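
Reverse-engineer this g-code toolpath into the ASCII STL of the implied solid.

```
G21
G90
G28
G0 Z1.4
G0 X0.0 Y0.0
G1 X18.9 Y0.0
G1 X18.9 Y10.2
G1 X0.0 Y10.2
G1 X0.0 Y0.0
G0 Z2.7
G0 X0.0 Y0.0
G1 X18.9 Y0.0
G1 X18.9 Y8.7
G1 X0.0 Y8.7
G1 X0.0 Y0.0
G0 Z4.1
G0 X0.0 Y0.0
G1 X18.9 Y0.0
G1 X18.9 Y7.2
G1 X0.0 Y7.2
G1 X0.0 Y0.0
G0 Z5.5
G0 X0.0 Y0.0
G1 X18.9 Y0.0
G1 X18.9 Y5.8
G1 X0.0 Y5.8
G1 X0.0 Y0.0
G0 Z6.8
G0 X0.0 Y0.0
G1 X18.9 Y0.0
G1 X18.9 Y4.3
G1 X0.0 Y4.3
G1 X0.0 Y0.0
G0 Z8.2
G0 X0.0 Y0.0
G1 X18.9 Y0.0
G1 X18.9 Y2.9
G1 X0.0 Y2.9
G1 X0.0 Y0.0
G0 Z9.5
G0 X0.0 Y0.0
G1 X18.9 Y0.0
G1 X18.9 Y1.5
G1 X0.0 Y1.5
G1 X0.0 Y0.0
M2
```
solid part
  facet normal 0.0000 0.0000 -1.0000
    outer loop
      vertex 18.9 11.6 0.0
      vertex 18.9 0.0 0.0
      vertex 0.0 0.0 0.0
    endloop
  endfacet
  facet normal 0.0000 0.0000 -1.0000
    outer loop
      vertex 0.0 11.6 0.0
      vertex 18.9 11.6 0.0
      vertex 0.0 0.0 0.0
    endloop
  endfacet
  facet normal 0.0000 -1.0000 0.0000
    outer loop
      vertex 0.0 0.0 0.0
      vertex 18.9 0.0 0.0
      vertex 18.9 0.0 10.9
    endloop
  endfacet
  facet normal 0.0000 -1.0000 0.0000
    outer loop
      vertex 0.0 0.0 0.0
      vertex 18.9 0.0 10.9
      vertex 0.0 0.0 10.9
    endloop
  endfacet
  facet normal 0.0000 0.6848 0.7288
    outer loop
      vertex 0.0 0.0 10.9
      vertex 18.9 0.0 10.9
      vertex 18.9 11.6 0.0
    endloop
  endfacet
  facet normal 0.0000 0.6848 0.7288
    outer loop
      vertex 0.0 0.0 10.9
      vertex 18.9 11.6 0.0
      vertex 0.0 11.6 0.0
    endloop
  endfacet
  facet normal -1.0000 0.0000 0.0000
    outer loop
      vertex 0.0 0.0 10.9
      vertex 0.0 11.6 0.0
      vertex 0.0 0.0 0.0
    endloop
  endfacet
  facet normal 1.0000 0.0000 0.0000
    outer loop
      vertex 18.9 0.0 0.0
      vertex 18.9 11.6 0.0
      vertex 18.9 0.0 10.9
    endloop
  endfacet
endsolid part

The G0 Z moves step by Δz≈1.4 mm. The G1 loops shrink linearly with z, so the solid tapers from its base footprint up to z≈10.9. Closing with a flat bottom cap and the tapered top and triangulating gives 8 facets — a wedge (ramp): 18.9 × 11.6 mm base, rising to 10.9 mm along the y=0 edge and sloping linearly to z=0 at y=11.6.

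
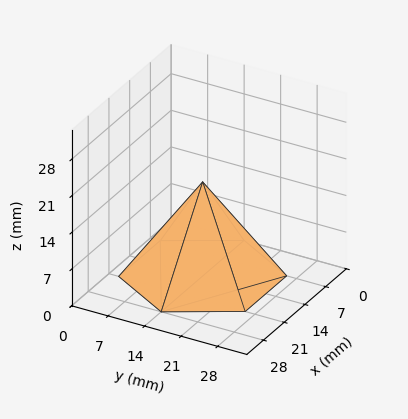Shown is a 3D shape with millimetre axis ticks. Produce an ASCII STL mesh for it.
Reading the render: the shape is a regular 6-sided pyramid, base circumscribed radius ≈ 14 mm, apex at z ≈ 18 mm (dimensions read to the nearest mm from the axis ticks). For the STL, each face is triangulated and given an outward normal.

solid part
  facet normal 0.0000 0.0000 -1.0000
    outer loop
      vertex 7.000 26.124 0.000
      vertex 21.000 26.124 0.000
      vertex 28.000 14.000 0.000
    endloop
  endfacet
  facet normal 0.0000 0.0000 -1.0000
    outer loop
      vertex 0.000 14.000 0.000
      vertex 7.000 26.124 0.000
      vertex 28.000 14.000 0.000
    endloop
  endfacet
  facet normal 0.0000 0.0000 -1.0000
    outer loop
      vertex 7.000 1.876 0.000
      vertex 0.000 14.000 0.000
      vertex 28.000 14.000 0.000
    endloop
  endfacet
  facet normal 0.0000 0.0000 -1.0000
    outer loop
      vertex 21.000 1.876 0.000
      vertex 7.000 1.876 0.000
      vertex 28.000 14.000 0.000
    endloop
  endfacet
  facet normal 0.7183 0.4147 0.5587
    outer loop
      vertex 28.000 14.000 0.000
      vertex 21.000 26.124 0.000
      vertex 14.000 14.000 18.000
    endloop
  endfacet
  facet normal 0.0000 0.8294 0.5586
    outer loop
      vertex 21.000 26.124 0.000
      vertex 7.000 26.124 0.000
      vertex 14.000 14.000 18.000
    endloop
  endfacet
  facet normal -0.7183 0.4147 0.5587
    outer loop
      vertex 7.000 26.124 0.000
      vertex 0.000 14.000 0.000
      vertex 14.000 14.000 18.000
    endloop
  endfacet
  facet normal -0.7183 -0.4147 0.5587
    outer loop
      vertex 0.000 14.000 0.000
      vertex 7.000 1.876 0.000
      vertex 14.000 14.000 18.000
    endloop
  endfacet
  facet normal 0.0000 -0.8294 0.5586
    outer loop
      vertex 7.000 1.876 0.000
      vertex 21.000 1.876 0.000
      vertex 14.000 14.000 18.000
    endloop
  endfacet
  facet normal 0.7183 -0.4147 0.5587
    outer loop
      vertex 21.000 1.876 0.000
      vertex 28.000 14.000 0.000
      vertex 14.000 14.000 18.000
    endloop
  endfacet
endsolid part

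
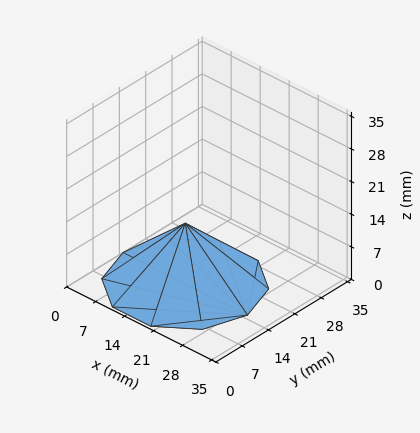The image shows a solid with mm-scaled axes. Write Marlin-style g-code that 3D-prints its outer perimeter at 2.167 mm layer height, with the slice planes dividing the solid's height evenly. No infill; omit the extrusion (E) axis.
Reading the render: the shape is a regular 10-sided pyramid, base circumscribed radius ≈ 15 mm, apex at z ≈ 13 mm (dimensions read to the nearest mm from the axis ticks). For the g-code, the solid's height is divided into equal slices at the stated Δz and each level perimeter traced with G1 moves after a G0 lift.

; perimeter-only toolpath
G21 ; units = mm
G90 ; absolute positioning
G28 ; home
; layer 1
G0 Z2.167
G0 X27.500 Y15.000
G1 X25.113 Y22.348
G1 X18.863 Y26.888
G1 X11.138 Y26.888
G1 X4.887 Y22.348
G1 X2.500 Y15.000
G1 X4.887 Y7.652
G1 X11.138 Y3.112
G1 X18.863 Y3.112
G1 X25.113 Y7.652
G1 X27.500 Y15.000
; layer 2
G0 Z4.333
G0 X25.000 Y15.000
G1 X23.090 Y20.878
G1 X18.090 Y24.511
G1 X11.910 Y24.511
G1 X6.910 Y20.878
G1 X5.000 Y15.000
G1 X6.910 Y9.122
G1 X11.910 Y5.489
G1 X18.090 Y5.489
G1 X23.090 Y9.122
G1 X25.000 Y15.000
; layer 3
G0 Z6.500
G0 X22.500 Y15.000
G1 X21.068 Y19.409
G1 X17.318 Y22.133
G1 X12.683 Y22.133
G1 X8.933 Y19.409
G1 X7.500 Y15.000
G1 X8.933 Y10.591
G1 X12.683 Y7.867
G1 X17.318 Y7.867
G1 X21.068 Y10.591
G1 X22.500 Y15.000
; layer 4
G0 Z8.667
G0 X20.000 Y15.000
G1 X19.045 Y17.939
G1 X16.545 Y19.755
G1 X13.455 Y19.755
G1 X10.955 Y17.939
G1 X10.000 Y15.000
G1 X10.955 Y12.061
G1 X13.455 Y10.245
G1 X16.545 Y10.245
G1 X19.045 Y12.061
G1 X20.000 Y15.000
; layer 5
G0 Z10.833
G0 X17.500 Y15.000
G1 X17.023 Y16.470
G1 X15.773 Y17.378
G1 X14.227 Y17.378
G1 X12.977 Y16.470
G1 X12.500 Y15.000
G1 X12.977 Y13.530
G1 X14.227 Y12.622
G1 X15.773 Y12.622
G1 X17.023 Y13.530
G1 X17.500 Y15.000
M2 ; end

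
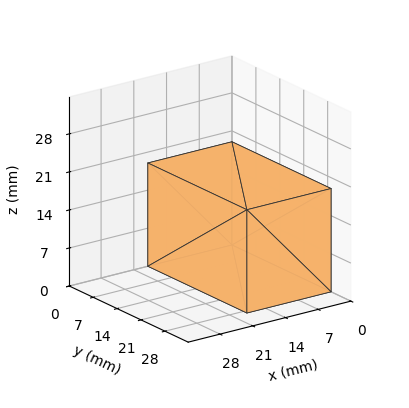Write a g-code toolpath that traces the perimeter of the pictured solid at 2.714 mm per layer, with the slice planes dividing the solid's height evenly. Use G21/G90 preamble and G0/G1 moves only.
Reading the render: the shape is a rectangular box, roughly 18 × 29 mm footprint and 19 mm tall (dimensions read to the nearest mm from the axis ticks). For the g-code, the solid's height is divided into equal slices at the stated Δz and each level perimeter traced with G1 moves after a G0 lift.

; perimeter-only toolpath
G21 ; units = mm
G90 ; absolute positioning
G28 ; home
; layer 1
G0 Z2.714
G0 X0.000 Y0.000
G1 X18.000 Y0.000
G1 X18.000 Y29.000
G1 X0.000 Y29.000
G1 X0.000 Y0.000
; layer 2
G0 Z5.429
G0 X0.000 Y0.000
G1 X18.000 Y0.000
G1 X18.000 Y29.000
G1 X0.000 Y29.000
G1 X0.000 Y0.000
; layer 3
G0 Z8.143
G0 X0.000 Y0.000
G1 X18.000 Y0.000
G1 X18.000 Y29.000
G1 X0.000 Y29.000
G1 X0.000 Y0.000
; layer 4
G0 Z10.857
G0 X0.000 Y0.000
G1 X18.000 Y0.000
G1 X18.000 Y29.000
G1 X0.000 Y29.000
G1 X0.000 Y0.000
; layer 5
G0 Z13.571
G0 X0.000 Y0.000
G1 X18.000 Y0.000
G1 X18.000 Y29.000
G1 X0.000 Y29.000
G1 X0.000 Y0.000
; layer 6
G0 Z16.286
G0 X0.000 Y0.000
G1 X18.000 Y0.000
G1 X18.000 Y29.000
G1 X0.000 Y29.000
G1 X0.000 Y0.000
; layer 7
G0 Z19.000
G0 X0.000 Y0.000
G1 X18.000 Y0.000
G1 X18.000 Y29.000
G1 X0.000 Y29.000
G1 X0.000 Y0.000
M2 ; end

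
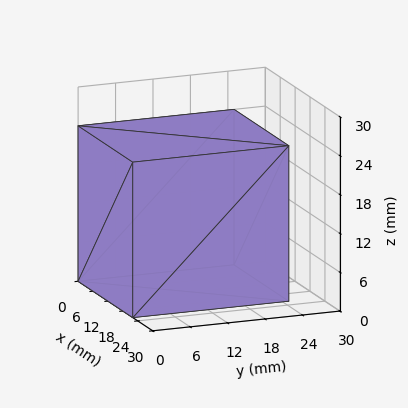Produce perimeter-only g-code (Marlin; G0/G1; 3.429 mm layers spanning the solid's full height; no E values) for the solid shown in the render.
Reading the render: the shape is a rectangular box, roughly 22 × 25 mm footprint and 24 mm tall (dimensions read to the nearest mm from the axis ticks). For the g-code, the solid's height is divided into equal slices at the stated Δz and each level perimeter traced with G1 moves after a G0 lift.

; perimeter-only toolpath
G21 ; units = mm
G90 ; absolute positioning
G28 ; home
; layer 1
G0 Z3.429
G0 X0.000 Y0.000
G1 X22.000 Y0.000
G1 X22.000 Y25.000
G1 X0.000 Y25.000
G1 X0.000 Y0.000
; layer 2
G0 Z6.857
G0 X0.000 Y0.000
G1 X22.000 Y0.000
G1 X22.000 Y25.000
G1 X0.000 Y25.000
G1 X0.000 Y0.000
; layer 3
G0 Z10.286
G0 X0.000 Y0.000
G1 X22.000 Y0.000
G1 X22.000 Y25.000
G1 X0.000 Y25.000
G1 X0.000 Y0.000
; layer 4
G0 Z13.714
G0 X0.000 Y0.000
G1 X22.000 Y0.000
G1 X22.000 Y25.000
G1 X0.000 Y25.000
G1 X0.000 Y0.000
; layer 5
G0 Z17.143
G0 X0.000 Y0.000
G1 X22.000 Y0.000
G1 X22.000 Y25.000
G1 X0.000 Y25.000
G1 X0.000 Y0.000
; layer 6
G0 Z20.571
G0 X0.000 Y0.000
G1 X22.000 Y0.000
G1 X22.000 Y25.000
G1 X0.000 Y25.000
G1 X0.000 Y0.000
; layer 7
G0 Z24.000
G0 X0.000 Y0.000
G1 X22.000 Y0.000
G1 X22.000 Y25.000
G1 X0.000 Y25.000
G1 X0.000 Y0.000
M2 ; end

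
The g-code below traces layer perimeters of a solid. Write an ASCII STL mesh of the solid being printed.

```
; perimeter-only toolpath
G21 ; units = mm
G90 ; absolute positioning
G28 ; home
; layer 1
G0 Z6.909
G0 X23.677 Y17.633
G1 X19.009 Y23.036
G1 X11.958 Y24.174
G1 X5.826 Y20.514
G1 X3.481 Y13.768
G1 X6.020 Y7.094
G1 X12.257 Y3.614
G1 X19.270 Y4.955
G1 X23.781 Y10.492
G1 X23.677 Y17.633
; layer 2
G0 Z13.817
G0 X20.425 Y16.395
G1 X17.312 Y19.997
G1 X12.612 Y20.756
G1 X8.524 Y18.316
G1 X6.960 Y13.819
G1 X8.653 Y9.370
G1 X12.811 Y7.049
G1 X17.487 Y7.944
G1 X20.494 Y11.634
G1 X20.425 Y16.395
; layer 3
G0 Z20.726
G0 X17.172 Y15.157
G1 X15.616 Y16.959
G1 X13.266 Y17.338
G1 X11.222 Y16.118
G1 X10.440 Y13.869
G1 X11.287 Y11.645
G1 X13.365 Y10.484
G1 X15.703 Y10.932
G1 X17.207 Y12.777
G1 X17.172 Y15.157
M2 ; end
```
solid part
  facet normal 0.0000 0.0000 -1.0000
    outer loop
      vertex 11.304 27.592 0.000
      vertex 20.705 26.075 0.000
      vertex 26.930 18.870 0.000
    endloop
  endfacet
  facet normal 0.0000 0.0000 -1.0000
    outer loop
      vertex 3.128 22.712 0.000
      vertex 11.304 27.592 0.000
      vertex 26.930 18.870 0.000
    endloop
  endfacet
  facet normal 0.0000 0.0000 -1.0000
    outer loop
      vertex 0.001 13.718 0.000
      vertex 3.128 22.712 0.000
      vertex 26.930 18.870 0.000
    endloop
  endfacet
  facet normal 0.0000 0.0000 -1.0000
    outer loop
      vertex 3.387 4.819 0.000
      vertex 0.001 13.718 0.000
      vertex 26.930 18.870 0.000
    endloop
  endfacet
  facet normal 0.0000 0.0000 -1.0000
    outer loop
      vertex 11.702 0.178 0.000
      vertex 3.387 4.819 0.000
      vertex 26.930 18.870 0.000
    endloop
  endfacet
  facet normal 0.0000 0.0000 -1.0000
    outer loop
      vertex 21.054 1.967 0.000
      vertex 11.702 0.178 0.000
      vertex 26.930 18.870 0.000
    endloop
  endfacet
  facet normal 0.0000 0.0000 -1.0000
    outer loop
      vertex 27.068 9.349 0.000
      vertex 21.054 1.967 0.000
      vertex 26.930 18.870 0.000
    endloop
  endfacet
  facet normal 0.6839 0.5909 0.4278
    outer loop
      vertex 26.930 18.870 0.000
      vertex 20.705 26.075 0.000
      vertex 13.920 13.920 27.634
    endloop
  endfacet
  facet normal 0.1440 0.8923 0.4278
    outer loop
      vertex 20.705 26.075 0.000
      vertex 11.304 27.592 0.000
      vertex 13.920 13.920 27.634
    endloop
  endfacet
  facet normal -0.4632 0.7761 0.4278
    outer loop
      vertex 11.304 27.592 0.000
      vertex 3.128 22.712 0.000
      vertex 13.920 13.920 27.634
    endloop
  endfacet
  facet normal -0.8537 0.2968 0.4278
    outer loop
      vertex 3.128 22.712 0.000
      vertex 0.001 13.718 0.000
      vertex 13.920 13.920 27.634
    endloop
  endfacet
  facet normal -0.8448 -0.3214 0.4279
    outer loop
      vertex 0.001 13.718 0.000
      vertex 3.387 4.819 0.000
      vertex 13.920 13.920 27.634
    endloop
  endfacet
  facet normal -0.4405 -0.7892 0.4278
    outer loop
      vertex 3.387 4.819 0.000
      vertex 11.702 0.178 0.000
      vertex 13.920 13.920 27.634
    endloop
  endfacet
  facet normal 0.1698 -0.8878 0.4278
    outer loop
      vertex 11.702 0.178 0.000
      vertex 21.054 1.967 0.000
      vertex 13.920 13.920 27.634
    endloop
  endfacet
  facet normal 0.7007 -0.5709 0.4278
    outer loop
      vertex 21.054 1.967 0.000
      vertex 27.068 9.349 0.000
      vertex 13.920 13.920 27.634
    endloop
  endfacet
  facet normal 0.9038 0.0131 0.4278
    outer loop
      vertex 27.068 9.349 0.000
      vertex 26.930 18.870 0.000
      vertex 13.920 13.920 27.634
    endloop
  endfacet
endsolid part

The G0 Z moves step by Δz≈6.909 mm. The G1 loops shrink linearly with z, so the solid tapers from its base footprint up to z≈27.6. Closing with a flat bottom cap and the tapered top and triangulating gives 16 facets — a regular 9-sided pyramid, base circumscribed radius ≈ 13.9 mm, apex at z ≈ 27.6 mm.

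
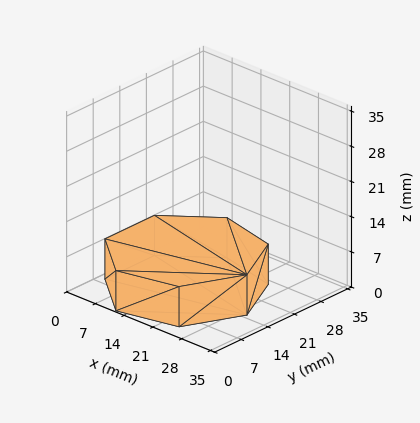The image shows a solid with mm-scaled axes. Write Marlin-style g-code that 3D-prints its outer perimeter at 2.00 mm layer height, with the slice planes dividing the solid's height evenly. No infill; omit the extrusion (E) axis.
Reading the render: the shape is a regular 7-sided prism (a cylinder approximated with 7 flat sides), circumscribed radius ≈ 15 mm, height ≈ 8 mm (dimensions read to the nearest mm from the axis ticks). For the g-code, the solid's height is divided into equal slices at the stated Δz and each level perimeter traced with G1 moves after a G0 lift.

; perimeter-only toolpath
G21 ; units = mm
G90 ; absolute positioning
G28 ; home
; layer 1
G0 Z2.00
G0 X30.00 Y15.00
G1 X24.35 Y26.73
G1 X11.66 Y29.62
G1 X1.49 Y21.51
G1 X1.49 Y8.49
G1 X11.66 Y0.38
G1 X24.35 Y3.27
G1 X30.00 Y15.00
; layer 2
G0 Z4.00
G0 X30.00 Y15.00
G1 X24.35 Y26.73
G1 X11.66 Y29.62
G1 X1.49 Y21.51
G1 X1.49 Y8.49
G1 X11.66 Y0.38
G1 X24.35 Y3.27
G1 X30.00 Y15.00
; layer 3
G0 Z6.00
G0 X30.00 Y15.00
G1 X24.35 Y26.73
G1 X11.66 Y29.62
G1 X1.49 Y21.51
G1 X1.49 Y8.49
G1 X11.66 Y0.38
G1 X24.35 Y3.27
G1 X30.00 Y15.00
; layer 4
G0 Z8.00
G0 X30.00 Y15.00
G1 X24.35 Y26.73
G1 X11.66 Y29.62
G1 X1.49 Y21.51
G1 X1.49 Y8.49
G1 X11.66 Y0.38
G1 X24.35 Y3.27
G1 X30.00 Y15.00
M2 ; end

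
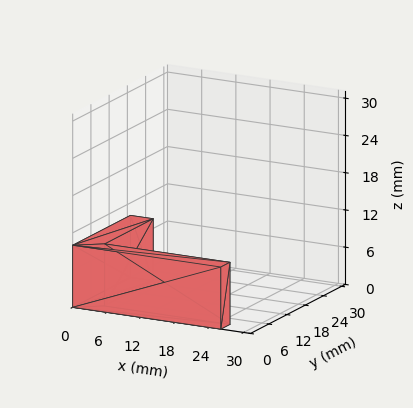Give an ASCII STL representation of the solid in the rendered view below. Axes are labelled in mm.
Reading the render: the shape is an L-shaped prism: outer 26 × 19 mm, arm thicknesses ≈ 3 mm (horizontal) and 4 mm (vertical), extruded 10 mm in z (dimensions read to the nearest mm from the axis ticks). For the STL, each face is triangulated and given an outward normal.

solid part
  facet normal 0.0000 0.0000 -1.0000
    outer loop
      vertex 26.000 3.000 0.000
      vertex 26.000 0.000 0.000
      vertex 0.000 0.000 0.000
    endloop
  endfacet
  facet normal 0.0000 0.0000 -1.0000
    outer loop
      vertex 4.000 3.000 0.000
      vertex 26.000 3.000 0.000
      vertex 0.000 0.000 0.000
    endloop
  endfacet
  facet normal 0.0000 0.0000 -1.0000
    outer loop
      vertex 4.000 19.000 0.000
      vertex 4.000 3.000 0.000
      vertex 0.000 0.000 0.000
    endloop
  endfacet
  facet normal 0.0000 0.0000 -1.0000
    outer loop
      vertex 0.000 19.000 0.000
      vertex 4.000 19.000 0.000
      vertex 0.000 0.000 0.000
    endloop
  endfacet
  facet normal 0.0000 0.0000 1.0000
    outer loop
      vertex 0.000 0.000 10.000
      vertex 26.000 0.000 10.000
      vertex 26.000 3.000 10.000
    endloop
  endfacet
  facet normal 0.0000 0.0000 1.0000
    outer loop
      vertex 0.000 0.000 10.000
      vertex 26.000 3.000 10.000
      vertex 4.000 3.000 10.000
    endloop
  endfacet
  facet normal 0.0000 0.0000 1.0000
    outer loop
      vertex 0.000 0.000 10.000
      vertex 4.000 3.000 10.000
      vertex 4.000 19.000 10.000
    endloop
  endfacet
  facet normal 0.0000 0.0000 1.0000
    outer loop
      vertex 0.000 0.000 10.000
      vertex 4.000 19.000 10.000
      vertex 0.000 19.000 10.000
    endloop
  endfacet
  facet normal 0.0000 -1.0000 0.0000
    outer loop
      vertex 0.000 0.000 0.000
      vertex 26.000 0.000 0.000
      vertex 26.000 0.000 10.000
    endloop
  endfacet
  facet normal 0.0000 -1.0000 0.0000
    outer loop
      vertex 0.000 0.000 0.000
      vertex 26.000 0.000 10.000
      vertex 0.000 0.000 10.000
    endloop
  endfacet
  facet normal 1.0000 0.0000 0.0000
    outer loop
      vertex 26.000 0.000 0.000
      vertex 26.000 3.000 0.000
      vertex 26.000 3.000 10.000
    endloop
  endfacet
  facet normal 1.0000 0.0000 0.0000
    outer loop
      vertex 26.000 0.000 0.000
      vertex 26.000 3.000 10.000
      vertex 26.000 0.000 10.000
    endloop
  endfacet
  facet normal 0.0000 1.0000 0.0000
    outer loop
      vertex 26.000 3.000 0.000
      vertex 4.000 3.000 0.000
      vertex 4.000 3.000 10.000
    endloop
  endfacet
  facet normal 0.0000 1.0000 0.0000
    outer loop
      vertex 26.000 3.000 0.000
      vertex 4.000 3.000 10.000
      vertex 26.000 3.000 10.000
    endloop
  endfacet
  facet normal 1.0000 0.0000 0.0000
    outer loop
      vertex 4.000 3.000 0.000
      vertex 4.000 19.000 0.000
      vertex 4.000 19.000 10.000
    endloop
  endfacet
  facet normal 1.0000 0.0000 0.0000
    outer loop
      vertex 4.000 3.000 0.000
      vertex 4.000 19.000 10.000
      vertex 4.000 3.000 10.000
    endloop
  endfacet
  facet normal 0.0000 1.0000 0.0000
    outer loop
      vertex 4.000 19.000 0.000
      vertex 0.000 19.000 0.000
      vertex 0.000 19.000 10.000
    endloop
  endfacet
  facet normal 0.0000 1.0000 0.0000
    outer loop
      vertex 4.000 19.000 0.000
      vertex 0.000 19.000 10.000
      vertex 4.000 19.000 10.000
    endloop
  endfacet
  facet normal -1.0000 0.0000 0.0000
    outer loop
      vertex 0.000 19.000 0.000
      vertex 0.000 0.000 0.000
      vertex 0.000 0.000 10.000
    endloop
  endfacet
  facet normal -1.0000 0.0000 0.0000
    outer loop
      vertex 0.000 19.000 0.000
      vertex 0.000 0.000 10.000
      vertex 0.000 19.000 10.000
    endloop
  endfacet
endsolid part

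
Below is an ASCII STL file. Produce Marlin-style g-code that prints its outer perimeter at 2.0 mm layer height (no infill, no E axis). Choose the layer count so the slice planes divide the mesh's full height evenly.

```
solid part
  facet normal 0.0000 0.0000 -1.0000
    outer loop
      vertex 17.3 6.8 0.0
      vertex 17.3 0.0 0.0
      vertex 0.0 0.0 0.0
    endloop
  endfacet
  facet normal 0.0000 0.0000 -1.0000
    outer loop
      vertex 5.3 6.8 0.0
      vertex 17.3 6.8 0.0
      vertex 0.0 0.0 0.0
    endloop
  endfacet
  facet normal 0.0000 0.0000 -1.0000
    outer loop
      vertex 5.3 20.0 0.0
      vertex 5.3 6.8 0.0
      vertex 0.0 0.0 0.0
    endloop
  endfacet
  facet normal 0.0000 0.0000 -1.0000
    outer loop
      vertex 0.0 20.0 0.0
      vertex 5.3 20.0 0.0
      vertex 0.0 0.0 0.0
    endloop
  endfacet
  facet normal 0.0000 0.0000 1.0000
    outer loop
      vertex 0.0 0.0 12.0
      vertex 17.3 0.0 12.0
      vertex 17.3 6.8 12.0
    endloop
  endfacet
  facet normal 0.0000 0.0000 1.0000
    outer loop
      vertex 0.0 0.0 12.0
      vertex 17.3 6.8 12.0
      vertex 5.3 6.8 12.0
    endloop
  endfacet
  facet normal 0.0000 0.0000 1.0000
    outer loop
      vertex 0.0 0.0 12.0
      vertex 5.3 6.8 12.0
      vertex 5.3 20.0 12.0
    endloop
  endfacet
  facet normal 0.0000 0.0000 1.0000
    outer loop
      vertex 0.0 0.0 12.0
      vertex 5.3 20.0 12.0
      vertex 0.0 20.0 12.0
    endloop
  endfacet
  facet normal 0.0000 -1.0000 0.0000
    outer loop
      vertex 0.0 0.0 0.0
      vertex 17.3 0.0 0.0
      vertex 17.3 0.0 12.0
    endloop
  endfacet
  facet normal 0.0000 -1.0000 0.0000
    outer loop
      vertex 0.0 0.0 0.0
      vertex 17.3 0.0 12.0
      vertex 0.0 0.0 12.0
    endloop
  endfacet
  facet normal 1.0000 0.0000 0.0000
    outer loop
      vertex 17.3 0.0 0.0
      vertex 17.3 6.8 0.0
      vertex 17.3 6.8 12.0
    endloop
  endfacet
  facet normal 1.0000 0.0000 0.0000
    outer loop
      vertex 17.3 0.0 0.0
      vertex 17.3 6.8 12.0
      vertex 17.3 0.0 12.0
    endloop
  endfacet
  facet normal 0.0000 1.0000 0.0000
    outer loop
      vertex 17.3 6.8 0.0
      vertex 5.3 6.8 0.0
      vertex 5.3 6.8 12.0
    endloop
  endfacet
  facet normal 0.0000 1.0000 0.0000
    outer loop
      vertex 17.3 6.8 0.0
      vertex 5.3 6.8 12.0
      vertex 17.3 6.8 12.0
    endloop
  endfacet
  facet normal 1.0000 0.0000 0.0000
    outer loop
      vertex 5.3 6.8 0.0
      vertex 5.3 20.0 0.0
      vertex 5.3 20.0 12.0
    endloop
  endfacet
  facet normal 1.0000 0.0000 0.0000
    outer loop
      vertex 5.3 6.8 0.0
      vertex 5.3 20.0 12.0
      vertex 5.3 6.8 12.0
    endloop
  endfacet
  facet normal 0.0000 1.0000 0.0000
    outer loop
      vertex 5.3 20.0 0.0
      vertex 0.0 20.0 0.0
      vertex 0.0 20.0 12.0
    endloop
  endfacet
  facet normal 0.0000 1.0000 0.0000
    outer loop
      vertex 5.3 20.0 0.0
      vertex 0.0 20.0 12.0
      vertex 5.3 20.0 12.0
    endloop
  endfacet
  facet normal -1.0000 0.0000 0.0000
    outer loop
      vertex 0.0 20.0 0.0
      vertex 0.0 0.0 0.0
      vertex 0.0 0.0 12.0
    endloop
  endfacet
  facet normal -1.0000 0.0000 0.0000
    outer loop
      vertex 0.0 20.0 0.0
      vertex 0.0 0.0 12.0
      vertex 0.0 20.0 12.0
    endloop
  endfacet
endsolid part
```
; perimeter-only toolpath
G21 ; units = mm
G90 ; absolute positioning
G28 ; home
; layer 1
G0 Z2.0
G0 X0.0 Y0.0
G1 X17.3 Y0.0
G1 X17.3 Y6.8
G1 X5.3 Y6.8
G1 X5.3 Y20.0
G1 X0.0 Y20.0
G1 X0.0 Y0.0
; layer 2
G0 Z4.0
G0 X0.0 Y0.0
G1 X17.3 Y0.0
G1 X17.3 Y6.8
G1 X5.3 Y6.8
G1 X5.3 Y20.0
G1 X0.0 Y20.0
G1 X0.0 Y0.0
; layer 3
G0 Z6.0
G0 X0.0 Y0.0
G1 X17.3 Y0.0
G1 X17.3 Y6.8
G1 X5.3 Y6.8
G1 X5.3 Y20.0
G1 X0.0 Y20.0
G1 X0.0 Y0.0
; layer 4
G0 Z8.0
G0 X0.0 Y0.0
G1 X17.3 Y0.0
G1 X17.3 Y6.8
G1 X5.3 Y6.8
G1 X5.3 Y20.0
G1 X0.0 Y20.0
G1 X0.0 Y0.0
; layer 5
G0 Z10.0
G0 X0.0 Y0.0
G1 X17.3 Y0.0
G1 X17.3 Y6.8
G1 X5.3 Y6.8
G1 X5.3 Y20.0
G1 X0.0 Y20.0
G1 X0.0 Y0.0
; layer 6
G0 Z12.0
G0 X0.0 Y0.0
G1 X17.3 Y0.0
G1 X17.3 Y6.8
G1 X5.3 Y6.8
G1 X5.3 Y20.0
G1 X0.0 Y20.0
G1 X0.0 Y0.0
M2 ; end

The solid is an L-shaped prism: outer 17.3 × 20 mm, arm thicknesses ≈ 6.8 mm (horizontal) and 5.3 mm (vertical), extruded 12 mm in z. Slicing at Δz = 2.0 mm — 6 equal slices spanning the solid's height, so layer i sits at z = i·h/6 — gives 6 non-empty perimeters. Each is a 6-segment closed polygon; G0 lifts to the layer z and rapids to the start vertex, then G1 traces the edges.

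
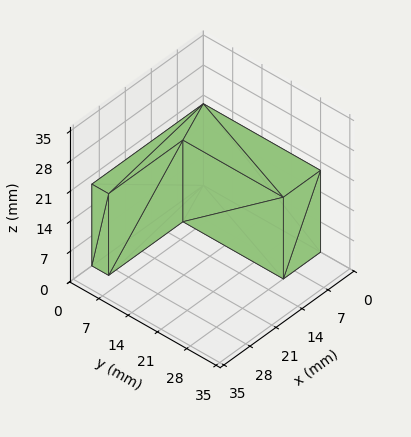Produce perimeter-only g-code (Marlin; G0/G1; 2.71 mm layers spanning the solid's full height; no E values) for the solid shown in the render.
Reading the render: the shape is an L-shaped prism: outer 30 × 28 mm, arm thicknesses ≈ 4 mm (horizontal) and 10 mm (vertical), extruded 19 mm in z (dimensions read to the nearest mm from the axis ticks). For the g-code, the solid's height is divided into equal slices at the stated Δz and each level perimeter traced with G1 moves after a G0 lift.

; perimeter-only toolpath
G21 ; units = mm
G90 ; absolute positioning
G28 ; home
; layer 1
G0 Z2.71
G0 X0.00 Y0.00
G1 X30.00 Y0.00
G1 X30.00 Y4.00
G1 X10.00 Y4.00
G1 X10.00 Y28.00
G1 X0.00 Y28.00
G1 X0.00 Y0.00
; layer 2
G0 Z5.43
G0 X0.00 Y0.00
G1 X30.00 Y0.00
G1 X30.00 Y4.00
G1 X10.00 Y4.00
G1 X10.00 Y28.00
G1 X0.00 Y28.00
G1 X0.00 Y0.00
; layer 3
G0 Z8.14
G0 X0.00 Y0.00
G1 X30.00 Y0.00
G1 X30.00 Y4.00
G1 X10.00 Y4.00
G1 X10.00 Y28.00
G1 X0.00 Y28.00
G1 X0.00 Y0.00
; layer 4
G0 Z10.86
G0 X0.00 Y0.00
G1 X30.00 Y0.00
G1 X30.00 Y4.00
G1 X10.00 Y4.00
G1 X10.00 Y28.00
G1 X0.00 Y28.00
G1 X0.00 Y0.00
; layer 5
G0 Z13.57
G0 X0.00 Y0.00
G1 X30.00 Y0.00
G1 X30.00 Y4.00
G1 X10.00 Y4.00
G1 X10.00 Y28.00
G1 X0.00 Y28.00
G1 X0.00 Y0.00
; layer 6
G0 Z16.29
G0 X0.00 Y0.00
G1 X30.00 Y0.00
G1 X30.00 Y4.00
G1 X10.00 Y4.00
G1 X10.00 Y28.00
G1 X0.00 Y28.00
G1 X0.00 Y0.00
; layer 7
G0 Z19.00
G0 X0.00 Y0.00
G1 X30.00 Y0.00
G1 X30.00 Y4.00
G1 X10.00 Y4.00
G1 X10.00 Y28.00
G1 X0.00 Y28.00
G1 X0.00 Y0.00
M2 ; end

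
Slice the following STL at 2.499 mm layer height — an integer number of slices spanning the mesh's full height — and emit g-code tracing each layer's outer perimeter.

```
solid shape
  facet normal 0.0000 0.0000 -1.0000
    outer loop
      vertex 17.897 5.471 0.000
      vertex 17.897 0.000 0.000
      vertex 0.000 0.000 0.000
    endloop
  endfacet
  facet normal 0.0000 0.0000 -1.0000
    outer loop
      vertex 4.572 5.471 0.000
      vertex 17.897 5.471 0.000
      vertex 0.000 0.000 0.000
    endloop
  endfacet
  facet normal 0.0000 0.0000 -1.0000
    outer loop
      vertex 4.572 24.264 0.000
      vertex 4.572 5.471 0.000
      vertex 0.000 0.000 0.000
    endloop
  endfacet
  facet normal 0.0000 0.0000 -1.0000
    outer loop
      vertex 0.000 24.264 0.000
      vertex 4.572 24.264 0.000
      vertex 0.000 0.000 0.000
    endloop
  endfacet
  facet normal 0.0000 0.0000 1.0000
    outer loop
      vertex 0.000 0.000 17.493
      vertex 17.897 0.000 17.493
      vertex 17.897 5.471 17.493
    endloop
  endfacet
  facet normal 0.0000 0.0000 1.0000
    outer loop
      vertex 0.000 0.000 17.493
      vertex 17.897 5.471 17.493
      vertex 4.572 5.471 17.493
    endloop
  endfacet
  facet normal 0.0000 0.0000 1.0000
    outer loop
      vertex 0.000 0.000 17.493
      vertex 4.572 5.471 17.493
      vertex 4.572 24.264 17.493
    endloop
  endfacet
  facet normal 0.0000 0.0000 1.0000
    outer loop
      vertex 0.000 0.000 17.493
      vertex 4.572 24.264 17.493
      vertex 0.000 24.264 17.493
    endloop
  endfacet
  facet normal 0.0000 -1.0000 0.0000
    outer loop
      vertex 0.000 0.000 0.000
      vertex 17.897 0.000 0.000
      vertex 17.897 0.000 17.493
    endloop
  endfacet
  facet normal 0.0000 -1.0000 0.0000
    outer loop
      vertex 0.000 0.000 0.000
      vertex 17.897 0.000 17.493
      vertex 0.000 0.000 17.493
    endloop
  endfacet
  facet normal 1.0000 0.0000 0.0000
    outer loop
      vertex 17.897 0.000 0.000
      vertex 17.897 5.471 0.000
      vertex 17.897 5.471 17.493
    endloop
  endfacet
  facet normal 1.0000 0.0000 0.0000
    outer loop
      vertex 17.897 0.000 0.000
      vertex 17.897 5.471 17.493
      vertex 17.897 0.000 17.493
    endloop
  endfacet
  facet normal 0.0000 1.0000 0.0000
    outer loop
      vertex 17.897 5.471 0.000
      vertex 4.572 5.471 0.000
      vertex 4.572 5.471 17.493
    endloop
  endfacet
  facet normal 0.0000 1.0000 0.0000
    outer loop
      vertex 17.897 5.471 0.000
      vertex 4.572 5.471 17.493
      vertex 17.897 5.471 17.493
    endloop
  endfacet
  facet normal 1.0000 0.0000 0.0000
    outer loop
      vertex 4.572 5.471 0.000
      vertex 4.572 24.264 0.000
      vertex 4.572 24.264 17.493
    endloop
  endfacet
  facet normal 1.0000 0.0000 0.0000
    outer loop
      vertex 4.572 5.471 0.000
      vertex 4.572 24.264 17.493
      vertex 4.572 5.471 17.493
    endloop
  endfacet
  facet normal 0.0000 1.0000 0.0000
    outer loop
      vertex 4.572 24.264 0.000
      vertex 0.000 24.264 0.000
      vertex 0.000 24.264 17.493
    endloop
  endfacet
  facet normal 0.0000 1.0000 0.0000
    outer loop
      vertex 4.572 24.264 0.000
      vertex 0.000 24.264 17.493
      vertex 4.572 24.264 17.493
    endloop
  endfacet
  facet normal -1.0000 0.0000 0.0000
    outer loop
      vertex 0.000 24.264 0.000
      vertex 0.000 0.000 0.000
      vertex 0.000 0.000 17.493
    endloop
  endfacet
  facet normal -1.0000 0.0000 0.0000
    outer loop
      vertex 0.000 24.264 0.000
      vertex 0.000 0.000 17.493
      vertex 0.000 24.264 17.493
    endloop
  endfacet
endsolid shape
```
; perimeter-only toolpath
G21 ; units = mm
G90 ; absolute positioning
G28 ; home
; layer 1
G0 Z2.499
G0 X0.000 Y0.000
G1 X17.897 Y0.000
G1 X17.897 Y5.471
G1 X4.572 Y5.471
G1 X4.572 Y24.264
G1 X0.000 Y24.264
G1 X0.000 Y0.000
; layer 2
G0 Z4.998
G0 X0.000 Y0.000
G1 X17.897 Y0.000
G1 X17.897 Y5.471
G1 X4.572 Y5.471
G1 X4.572 Y24.264
G1 X0.000 Y24.264
G1 X0.000 Y0.000
; layer 3
G0 Z7.497
G0 X0.000 Y0.000
G1 X17.897 Y0.000
G1 X17.897 Y5.471
G1 X4.572 Y5.471
G1 X4.572 Y24.264
G1 X0.000 Y24.264
G1 X0.000 Y0.000
; layer 4
G0 Z9.996
G0 X0.000 Y0.000
G1 X17.897 Y0.000
G1 X17.897 Y5.471
G1 X4.572 Y5.471
G1 X4.572 Y24.264
G1 X0.000 Y24.264
G1 X0.000 Y0.000
; layer 5
G0 Z12.495
G0 X0.000 Y0.000
G1 X17.897 Y0.000
G1 X17.897 Y5.471
G1 X4.572 Y5.471
G1 X4.572 Y24.264
G1 X0.000 Y24.264
G1 X0.000 Y0.000
; layer 6
G0 Z14.994
G0 X0.000 Y0.000
G1 X17.897 Y0.000
G1 X17.897 Y5.471
G1 X4.572 Y5.471
G1 X4.572 Y24.264
G1 X0.000 Y24.264
G1 X0.000 Y0.000
; layer 7
G0 Z17.493
G0 X0.000 Y0.000
G1 X17.897 Y0.000
G1 X17.897 Y5.471
G1 X4.572 Y5.471
G1 X4.572 Y24.264
G1 X0.000 Y24.264
G1 X0.000 Y0.000
M2 ; end

The solid is an L-shaped prism: outer 17.9 × 24.3 mm, arm thicknesses ≈ 5.47 mm (horizontal) and 4.57 mm (vertical), extruded 17.5 mm in z. Slicing at Δz = 2.499 mm — 7 equal slices spanning the solid's height, so layer i sits at z = i·h/7 — gives 7 non-empty perimeters. Each is a 6-segment closed polygon; G0 lifts to the layer z and rapids to the start vertex, then G1 traces the edges.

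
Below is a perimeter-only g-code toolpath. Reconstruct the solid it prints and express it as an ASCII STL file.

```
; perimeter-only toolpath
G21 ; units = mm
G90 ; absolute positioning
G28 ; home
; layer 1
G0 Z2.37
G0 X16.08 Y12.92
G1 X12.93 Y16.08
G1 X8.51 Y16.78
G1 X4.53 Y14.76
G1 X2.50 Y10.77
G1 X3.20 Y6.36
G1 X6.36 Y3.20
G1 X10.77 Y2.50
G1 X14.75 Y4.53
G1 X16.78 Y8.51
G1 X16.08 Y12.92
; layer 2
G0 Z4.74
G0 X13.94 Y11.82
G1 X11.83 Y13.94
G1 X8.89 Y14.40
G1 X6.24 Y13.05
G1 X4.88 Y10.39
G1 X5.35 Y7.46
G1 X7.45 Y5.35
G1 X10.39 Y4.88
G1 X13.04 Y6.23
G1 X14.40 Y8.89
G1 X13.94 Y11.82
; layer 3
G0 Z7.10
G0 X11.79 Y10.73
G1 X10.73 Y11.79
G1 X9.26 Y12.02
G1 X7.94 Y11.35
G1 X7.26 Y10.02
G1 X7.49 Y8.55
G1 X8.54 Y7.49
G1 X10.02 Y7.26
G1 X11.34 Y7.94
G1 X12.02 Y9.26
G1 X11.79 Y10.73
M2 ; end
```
solid part
  facet normal 0.0000 0.0000 -1.0000
    outer loop
      vertex 8.13 19.16 0.00
      vertex 14.02 18.23 0.00
      vertex 18.23 14.01 0.00
    endloop
  endfacet
  facet normal 0.0000 0.0000 -1.0000
    outer loop
      vertex 2.83 16.46 0.00
      vertex 8.13 19.16 0.00
      vertex 18.23 14.01 0.00
    endloop
  endfacet
  facet normal 0.0000 0.0000 -1.0000
    outer loop
      vertex 0.12 11.15 0.00
      vertex 2.83 16.46 0.00
      vertex 18.23 14.01 0.00
    endloop
  endfacet
  facet normal 0.0000 0.0000 -1.0000
    outer loop
      vertex 1.05 5.27 0.00
      vertex 0.12 11.15 0.00
      vertex 18.23 14.01 0.00
    endloop
  endfacet
  facet normal 0.0000 0.0000 -1.0000
    outer loop
      vertex 5.26 1.05 0.00
      vertex 1.05 5.27 0.00
      vertex 18.23 14.01 0.00
    endloop
  endfacet
  facet normal 0.0000 0.0000 -1.0000
    outer loop
      vertex 11.15 0.12 0.00
      vertex 5.26 1.05 0.00
      vertex 18.23 14.01 0.00
    endloop
  endfacet
  facet normal 0.0000 0.0000 -1.0000
    outer loop
      vertex 16.45 2.82 0.00
      vertex 11.15 0.12 0.00
      vertex 18.23 14.01 0.00
    endloop
  endfacet
  facet normal 0.0000 0.0000 -1.0000
    outer loop
      vertex 19.16 8.13 0.00
      vertex 16.45 2.82 0.00
      vertex 18.23 14.01 0.00
    endloop
  endfacet
  facet normal 0.5086 0.5074 0.6955
    outer loop
      vertex 18.23 14.01 0.00
      vertex 14.02 18.23 0.00
      vertex 9.64 9.64 9.47
    endloop
  endfacet
  facet normal 0.1121 0.7097 0.6956
    outer loop
      vertex 14.02 18.23 0.00
      vertex 8.13 19.16 0.00
      vertex 9.64 9.64 9.47
    endloop
  endfacet
  facet normal -0.3261 0.6402 0.6956
    outer loop
      vertex 8.13 19.16 0.00
      vertex 2.83 16.46 0.00
      vertex 9.64 9.64 9.47
    endloop
  endfacet
  facet normal -0.6400 0.3266 0.6955
    outer loop
      vertex 2.83 16.46 0.00
      vertex 0.12 11.15 0.00
      vertex 9.64 9.64 9.47
    endloop
  endfacet
  facet normal -0.7097 -0.1122 0.6955
    outer loop
      vertex 0.12 11.15 0.00
      vertex 1.05 5.27 0.00
      vertex 9.64 9.64 9.47
    endloop
  endfacet
  facet normal -0.5086 -0.5074 0.6955
    outer loop
      vertex 1.05 5.27 0.00
      vertex 5.26 1.05 0.00
      vertex 9.64 9.64 9.47
    endloop
  endfacet
  facet normal -0.1121 -0.7097 0.6956
    outer loop
      vertex 5.26 1.05 0.00
      vertex 11.15 0.12 0.00
      vertex 9.64 9.64 9.47
    endloop
  endfacet
  facet normal 0.3261 -0.6402 0.6956
    outer loop
      vertex 11.15 0.12 0.00
      vertex 16.45 2.82 0.00
      vertex 9.64 9.64 9.47
    endloop
  endfacet
  facet normal 0.6400 -0.3266 0.6955
    outer loop
      vertex 16.45 2.82 0.00
      vertex 19.16 8.13 0.00
      vertex 9.64 9.64 9.47
    endloop
  endfacet
  facet normal 0.7097 0.1122 0.6955
    outer loop
      vertex 19.16 8.13 0.00
      vertex 18.23 14.01 0.00
      vertex 9.64 9.64 9.47
    endloop
  endfacet
endsolid part

The G0 Z moves step by Δz≈2.37 mm. The G1 loops shrink linearly with z, so the solid tapers from its base footprint up to z≈9.47. Closing with a flat bottom cap and the tapered top and triangulating gives 18 facets — a regular 10-sided pyramid, base circumscribed radius ≈ 9.64 mm, apex at z ≈ 9.47 mm.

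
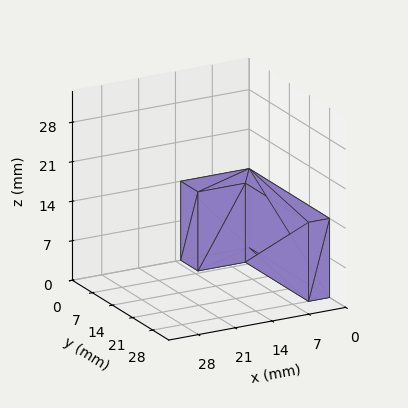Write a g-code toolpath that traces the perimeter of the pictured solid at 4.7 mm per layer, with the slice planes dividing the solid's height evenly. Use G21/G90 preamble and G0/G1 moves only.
Reading the render: the shape is an L-shaped prism: outer 13 × 28 mm, arm thicknesses ≈ 6 mm (horizontal) and 4 mm (vertical), extruded 14 mm in z (dimensions read to the nearest mm from the axis ticks). For the g-code, the solid's height is divided into equal slices at the stated Δz and each level perimeter traced with G1 moves after a G0 lift.

; perimeter-only toolpath
G21 ; units = mm
G90 ; absolute positioning
G28 ; home
; layer 1
G0 Z4.7
G0 X0.0 Y0.0
G1 X13.0 Y0.0
G1 X13.0 Y6.0
G1 X4.0 Y6.0
G1 X4.0 Y28.0
G1 X0.0 Y28.0
G1 X0.0 Y0.0
; layer 2
G0 Z9.3
G0 X0.0 Y0.0
G1 X13.0 Y0.0
G1 X13.0 Y6.0
G1 X4.0 Y6.0
G1 X4.0 Y28.0
G1 X0.0 Y28.0
G1 X0.0 Y0.0
; layer 3
G0 Z14.0
G0 X0.0 Y0.0
G1 X13.0 Y0.0
G1 X13.0 Y6.0
G1 X4.0 Y6.0
G1 X4.0 Y28.0
G1 X0.0 Y28.0
G1 X0.0 Y0.0
M2 ; end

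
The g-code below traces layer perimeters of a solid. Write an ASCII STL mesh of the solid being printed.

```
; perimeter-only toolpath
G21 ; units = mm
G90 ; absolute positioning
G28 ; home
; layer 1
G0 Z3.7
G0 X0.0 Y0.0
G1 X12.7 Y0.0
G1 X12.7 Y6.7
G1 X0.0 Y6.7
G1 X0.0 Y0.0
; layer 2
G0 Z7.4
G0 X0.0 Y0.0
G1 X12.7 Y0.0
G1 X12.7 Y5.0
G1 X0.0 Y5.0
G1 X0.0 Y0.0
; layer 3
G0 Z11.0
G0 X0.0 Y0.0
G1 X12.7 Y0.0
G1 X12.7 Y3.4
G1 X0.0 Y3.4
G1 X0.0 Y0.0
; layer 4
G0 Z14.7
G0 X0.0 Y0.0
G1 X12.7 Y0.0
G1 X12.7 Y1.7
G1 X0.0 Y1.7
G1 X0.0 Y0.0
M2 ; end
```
solid part
  facet normal 0.0000 0.0000 -1.0000
    outer loop
      vertex 12.7 8.4 0.0
      vertex 12.7 0.0 0.0
      vertex 0.0 0.0 0.0
    endloop
  endfacet
  facet normal 0.0000 0.0000 -1.0000
    outer loop
      vertex 0.0 8.4 0.0
      vertex 12.7 8.4 0.0
      vertex 0.0 0.0 0.0
    endloop
  endfacet
  facet normal 0.0000 -1.0000 0.0000
    outer loop
      vertex 0.0 0.0 0.0
      vertex 12.7 0.0 0.0
      vertex 12.7 0.0 18.4
    endloop
  endfacet
  facet normal 0.0000 -1.0000 0.0000
    outer loop
      vertex 0.0 0.0 0.0
      vertex 12.7 0.0 18.4
      vertex 0.0 0.0 18.4
    endloop
  endfacet
  facet normal 0.0000 0.9097 0.4153
    outer loop
      vertex 0.0 0.0 18.4
      vertex 12.7 0.0 18.4
      vertex 12.7 8.4 0.0
    endloop
  endfacet
  facet normal 0.0000 0.9097 0.4153
    outer loop
      vertex 0.0 0.0 18.4
      vertex 12.7 8.4 0.0
      vertex 0.0 8.4 0.0
    endloop
  endfacet
  facet normal -1.0000 0.0000 0.0000
    outer loop
      vertex 0.0 0.0 18.4
      vertex 0.0 8.4 0.0
      vertex 0.0 0.0 0.0
    endloop
  endfacet
  facet normal 1.0000 0.0000 0.0000
    outer loop
      vertex 12.7 0.0 0.0
      vertex 12.7 8.4 0.0
      vertex 12.7 0.0 18.4
    endloop
  endfacet
endsolid part

The G0 Z moves step by Δz≈3.7 mm. The G1 loops shrink linearly with z, so the solid tapers from its base footprint up to z≈18.4. Closing with a flat bottom cap and the tapered top and triangulating gives 8 facets — a wedge (ramp): 12.7 × 8.4 mm base, rising to 18.4 mm along the y=0 edge and sloping linearly to z=0 at y=8.4.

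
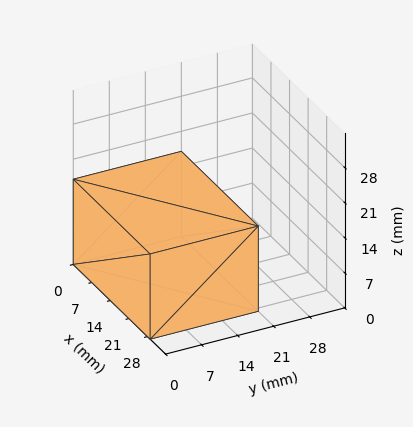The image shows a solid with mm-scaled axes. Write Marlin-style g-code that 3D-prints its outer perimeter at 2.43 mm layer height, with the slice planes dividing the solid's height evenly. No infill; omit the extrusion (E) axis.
Reading the render: the shape is a rectangular box, roughly 29 × 21 mm footprint and 17 mm tall (dimensions read to the nearest mm from the axis ticks). For the g-code, the solid's height is divided into equal slices at the stated Δz and each level perimeter traced with G1 moves after a G0 lift.

; perimeter-only toolpath
G21 ; units = mm
G90 ; absolute positioning
G28 ; home
; layer 1
G0 Z2.43
G0 X0.00 Y0.00
G1 X29.00 Y0.00
G1 X29.00 Y21.00
G1 X0.00 Y21.00
G1 X0.00 Y0.00
; layer 2
G0 Z4.86
G0 X0.00 Y0.00
G1 X29.00 Y0.00
G1 X29.00 Y21.00
G1 X0.00 Y21.00
G1 X0.00 Y0.00
; layer 3
G0 Z7.29
G0 X0.00 Y0.00
G1 X29.00 Y0.00
G1 X29.00 Y21.00
G1 X0.00 Y21.00
G1 X0.00 Y0.00
; layer 4
G0 Z9.71
G0 X0.00 Y0.00
G1 X29.00 Y0.00
G1 X29.00 Y21.00
G1 X0.00 Y21.00
G1 X0.00 Y0.00
; layer 5
G0 Z12.14
G0 X0.00 Y0.00
G1 X29.00 Y0.00
G1 X29.00 Y21.00
G1 X0.00 Y21.00
G1 X0.00 Y0.00
; layer 6
G0 Z14.57
G0 X0.00 Y0.00
G1 X29.00 Y0.00
G1 X29.00 Y21.00
G1 X0.00 Y21.00
G1 X0.00 Y0.00
; layer 7
G0 Z17.00
G0 X0.00 Y0.00
G1 X29.00 Y0.00
G1 X29.00 Y21.00
G1 X0.00 Y21.00
G1 X0.00 Y0.00
M2 ; end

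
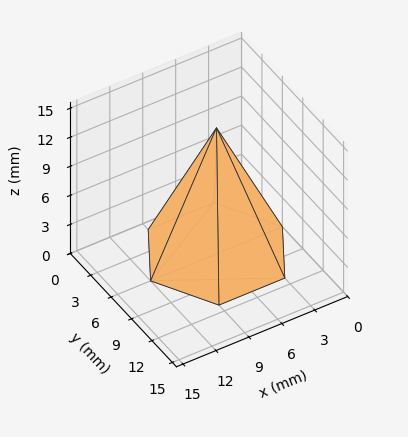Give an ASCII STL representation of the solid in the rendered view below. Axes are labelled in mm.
Reading the render: the shape is a regular 6-sided pyramid, base circumscribed radius ≈ 6 mm, apex at z ≈ 13 mm (dimensions read to the nearest mm from the axis ticks). For the STL, each face is triangulated and given an outward normal.

solid part
  facet normal 0.0000 0.0000 -1.0000
    outer loop
      vertex 3.000 11.196 0.000
      vertex 9.000 11.196 0.000
      vertex 12.000 6.000 0.000
    endloop
  endfacet
  facet normal 0.0000 0.0000 -1.0000
    outer loop
      vertex 0.000 6.000 0.000
      vertex 3.000 11.196 0.000
      vertex 12.000 6.000 0.000
    endloop
  endfacet
  facet normal 0.0000 0.0000 -1.0000
    outer loop
      vertex 3.000 0.804 0.000
      vertex 0.000 6.000 0.000
      vertex 12.000 6.000 0.000
    endloop
  endfacet
  facet normal 0.0000 0.0000 -1.0000
    outer loop
      vertex 9.000 0.804 0.000
      vertex 3.000 0.804 0.000
      vertex 12.000 6.000 0.000
    endloop
  endfacet
  facet normal 0.8042 0.4643 0.3712
    outer loop
      vertex 12.000 6.000 0.000
      vertex 9.000 11.196 0.000
      vertex 6.000 6.000 13.000
    endloop
  endfacet
  facet normal 0.0000 0.9286 0.3711
    outer loop
      vertex 9.000 11.196 0.000
      vertex 3.000 11.196 0.000
      vertex 6.000 6.000 13.000
    endloop
  endfacet
  facet normal -0.8042 0.4643 0.3712
    outer loop
      vertex 3.000 11.196 0.000
      vertex 0.000 6.000 0.000
      vertex 6.000 6.000 13.000
    endloop
  endfacet
  facet normal -0.8042 -0.4643 0.3712
    outer loop
      vertex 0.000 6.000 0.000
      vertex 3.000 0.804 0.000
      vertex 6.000 6.000 13.000
    endloop
  endfacet
  facet normal 0.0000 -0.9286 0.3711
    outer loop
      vertex 3.000 0.804 0.000
      vertex 9.000 0.804 0.000
      vertex 6.000 6.000 13.000
    endloop
  endfacet
  facet normal 0.8042 -0.4643 0.3712
    outer loop
      vertex 9.000 0.804 0.000
      vertex 12.000 6.000 0.000
      vertex 6.000 6.000 13.000
    endloop
  endfacet
endsolid part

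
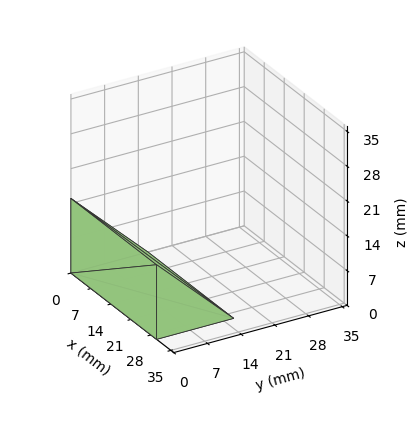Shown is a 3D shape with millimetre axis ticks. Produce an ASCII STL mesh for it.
Reading the render: the shape is a wedge (ramp): 30 × 16 mm base, rising to 15 mm along the y=0 edge and sloping linearly to z=0 at y=16 (dimensions read to the nearest mm from the axis ticks). For the STL, each face is triangulated and given an outward normal.

solid part
  facet normal 0.0000 0.0000 -1.0000
    outer loop
      vertex 30.00 16.00 0.00
      vertex 30.00 0.00 0.00
      vertex 0.00 0.00 0.00
    endloop
  endfacet
  facet normal 0.0000 0.0000 -1.0000
    outer loop
      vertex 0.00 16.00 0.00
      vertex 30.00 16.00 0.00
      vertex 0.00 0.00 0.00
    endloop
  endfacet
  facet normal 0.0000 -1.0000 0.0000
    outer loop
      vertex 0.00 0.00 0.00
      vertex 30.00 0.00 0.00
      vertex 30.00 0.00 15.00
    endloop
  endfacet
  facet normal 0.0000 -1.0000 0.0000
    outer loop
      vertex 0.00 0.00 0.00
      vertex 30.00 0.00 15.00
      vertex 0.00 0.00 15.00
    endloop
  endfacet
  facet normal 0.0000 0.6839 0.7295
    outer loop
      vertex 0.00 0.00 15.00
      vertex 30.00 0.00 15.00
      vertex 30.00 16.00 0.00
    endloop
  endfacet
  facet normal 0.0000 0.6839 0.7295
    outer loop
      vertex 0.00 0.00 15.00
      vertex 30.00 16.00 0.00
      vertex 0.00 16.00 0.00
    endloop
  endfacet
  facet normal -1.0000 0.0000 0.0000
    outer loop
      vertex 0.00 0.00 15.00
      vertex 0.00 16.00 0.00
      vertex 0.00 0.00 0.00
    endloop
  endfacet
  facet normal 1.0000 0.0000 0.0000
    outer loop
      vertex 30.00 0.00 0.00
      vertex 30.00 16.00 0.00
      vertex 30.00 0.00 15.00
    endloop
  endfacet
endsolid part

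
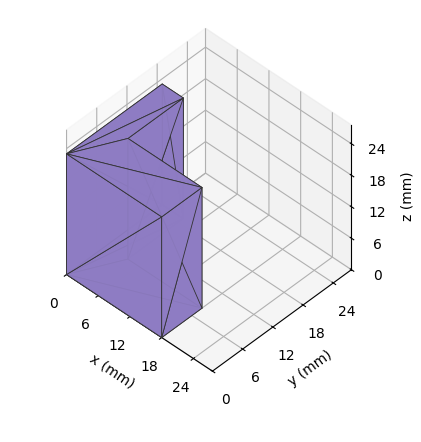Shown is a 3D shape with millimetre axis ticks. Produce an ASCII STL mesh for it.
Reading the render: the shape is an L-shaped prism: outer 18 × 19 mm, arm thicknesses ≈ 8 mm (horizontal) and 4 mm (vertical), extruded 23 mm in z (dimensions read to the nearest mm from the axis ticks). For the STL, each face is triangulated and given an outward normal.

solid part
  facet normal 0.0000 0.0000 -1.0000
    outer loop
      vertex 18.00 8.00 0.00
      vertex 18.00 0.00 0.00
      vertex 0.00 0.00 0.00
    endloop
  endfacet
  facet normal 0.0000 0.0000 -1.0000
    outer loop
      vertex 4.00 8.00 0.00
      vertex 18.00 8.00 0.00
      vertex 0.00 0.00 0.00
    endloop
  endfacet
  facet normal 0.0000 0.0000 -1.0000
    outer loop
      vertex 4.00 19.00 0.00
      vertex 4.00 8.00 0.00
      vertex 0.00 0.00 0.00
    endloop
  endfacet
  facet normal 0.0000 0.0000 -1.0000
    outer loop
      vertex 0.00 19.00 0.00
      vertex 4.00 19.00 0.00
      vertex 0.00 0.00 0.00
    endloop
  endfacet
  facet normal 0.0000 0.0000 1.0000
    outer loop
      vertex 0.00 0.00 23.00
      vertex 18.00 0.00 23.00
      vertex 18.00 8.00 23.00
    endloop
  endfacet
  facet normal 0.0000 0.0000 1.0000
    outer loop
      vertex 0.00 0.00 23.00
      vertex 18.00 8.00 23.00
      vertex 4.00 8.00 23.00
    endloop
  endfacet
  facet normal 0.0000 0.0000 1.0000
    outer loop
      vertex 0.00 0.00 23.00
      vertex 4.00 8.00 23.00
      vertex 4.00 19.00 23.00
    endloop
  endfacet
  facet normal 0.0000 0.0000 1.0000
    outer loop
      vertex 0.00 0.00 23.00
      vertex 4.00 19.00 23.00
      vertex 0.00 19.00 23.00
    endloop
  endfacet
  facet normal 0.0000 -1.0000 0.0000
    outer loop
      vertex 0.00 0.00 0.00
      vertex 18.00 0.00 0.00
      vertex 18.00 0.00 23.00
    endloop
  endfacet
  facet normal 0.0000 -1.0000 0.0000
    outer loop
      vertex 0.00 0.00 0.00
      vertex 18.00 0.00 23.00
      vertex 0.00 0.00 23.00
    endloop
  endfacet
  facet normal 1.0000 0.0000 0.0000
    outer loop
      vertex 18.00 0.00 0.00
      vertex 18.00 8.00 0.00
      vertex 18.00 8.00 23.00
    endloop
  endfacet
  facet normal 1.0000 0.0000 0.0000
    outer loop
      vertex 18.00 0.00 0.00
      vertex 18.00 8.00 23.00
      vertex 18.00 0.00 23.00
    endloop
  endfacet
  facet normal 0.0000 1.0000 0.0000
    outer loop
      vertex 18.00 8.00 0.00
      vertex 4.00 8.00 0.00
      vertex 4.00 8.00 23.00
    endloop
  endfacet
  facet normal 0.0000 1.0000 0.0000
    outer loop
      vertex 18.00 8.00 0.00
      vertex 4.00 8.00 23.00
      vertex 18.00 8.00 23.00
    endloop
  endfacet
  facet normal 1.0000 0.0000 0.0000
    outer loop
      vertex 4.00 8.00 0.00
      vertex 4.00 19.00 0.00
      vertex 4.00 19.00 23.00
    endloop
  endfacet
  facet normal 1.0000 0.0000 0.0000
    outer loop
      vertex 4.00 8.00 0.00
      vertex 4.00 19.00 23.00
      vertex 4.00 8.00 23.00
    endloop
  endfacet
  facet normal 0.0000 1.0000 0.0000
    outer loop
      vertex 4.00 19.00 0.00
      vertex 0.00 19.00 0.00
      vertex 0.00 19.00 23.00
    endloop
  endfacet
  facet normal 0.0000 1.0000 0.0000
    outer loop
      vertex 4.00 19.00 0.00
      vertex 0.00 19.00 23.00
      vertex 4.00 19.00 23.00
    endloop
  endfacet
  facet normal -1.0000 0.0000 0.0000
    outer loop
      vertex 0.00 19.00 0.00
      vertex 0.00 0.00 0.00
      vertex 0.00 0.00 23.00
    endloop
  endfacet
  facet normal -1.0000 0.0000 0.0000
    outer loop
      vertex 0.00 19.00 0.00
      vertex 0.00 0.00 23.00
      vertex 0.00 19.00 23.00
    endloop
  endfacet
endsolid part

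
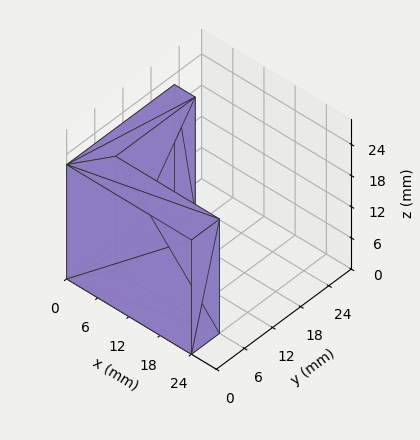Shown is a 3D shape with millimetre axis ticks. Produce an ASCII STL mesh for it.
Reading the render: the shape is an L-shaped prism: outer 24 × 23 mm, arm thicknesses ≈ 6 mm (horizontal) and 4 mm (vertical), extruded 22 mm in z (dimensions read to the nearest mm from the axis ticks). For the STL, each face is triangulated and given an outward normal.

solid part
  facet normal 0.0000 0.0000 -1.0000
    outer loop
      vertex 24.000 6.000 0.000
      vertex 24.000 0.000 0.000
      vertex 0.000 0.000 0.000
    endloop
  endfacet
  facet normal 0.0000 0.0000 -1.0000
    outer loop
      vertex 4.000 6.000 0.000
      vertex 24.000 6.000 0.000
      vertex 0.000 0.000 0.000
    endloop
  endfacet
  facet normal 0.0000 0.0000 -1.0000
    outer loop
      vertex 4.000 23.000 0.000
      vertex 4.000 6.000 0.000
      vertex 0.000 0.000 0.000
    endloop
  endfacet
  facet normal 0.0000 0.0000 -1.0000
    outer loop
      vertex 0.000 23.000 0.000
      vertex 4.000 23.000 0.000
      vertex 0.000 0.000 0.000
    endloop
  endfacet
  facet normal 0.0000 0.0000 1.0000
    outer loop
      vertex 0.000 0.000 22.000
      vertex 24.000 0.000 22.000
      vertex 24.000 6.000 22.000
    endloop
  endfacet
  facet normal 0.0000 0.0000 1.0000
    outer loop
      vertex 0.000 0.000 22.000
      vertex 24.000 6.000 22.000
      vertex 4.000 6.000 22.000
    endloop
  endfacet
  facet normal 0.0000 0.0000 1.0000
    outer loop
      vertex 0.000 0.000 22.000
      vertex 4.000 6.000 22.000
      vertex 4.000 23.000 22.000
    endloop
  endfacet
  facet normal 0.0000 0.0000 1.0000
    outer loop
      vertex 0.000 0.000 22.000
      vertex 4.000 23.000 22.000
      vertex 0.000 23.000 22.000
    endloop
  endfacet
  facet normal 0.0000 -1.0000 0.0000
    outer loop
      vertex 0.000 0.000 0.000
      vertex 24.000 0.000 0.000
      vertex 24.000 0.000 22.000
    endloop
  endfacet
  facet normal 0.0000 -1.0000 0.0000
    outer loop
      vertex 0.000 0.000 0.000
      vertex 24.000 0.000 22.000
      vertex 0.000 0.000 22.000
    endloop
  endfacet
  facet normal 1.0000 0.0000 0.0000
    outer loop
      vertex 24.000 0.000 0.000
      vertex 24.000 6.000 0.000
      vertex 24.000 6.000 22.000
    endloop
  endfacet
  facet normal 1.0000 0.0000 0.0000
    outer loop
      vertex 24.000 0.000 0.000
      vertex 24.000 6.000 22.000
      vertex 24.000 0.000 22.000
    endloop
  endfacet
  facet normal 0.0000 1.0000 0.0000
    outer loop
      vertex 24.000 6.000 0.000
      vertex 4.000 6.000 0.000
      vertex 4.000 6.000 22.000
    endloop
  endfacet
  facet normal 0.0000 1.0000 0.0000
    outer loop
      vertex 24.000 6.000 0.000
      vertex 4.000 6.000 22.000
      vertex 24.000 6.000 22.000
    endloop
  endfacet
  facet normal 1.0000 0.0000 0.0000
    outer loop
      vertex 4.000 6.000 0.000
      vertex 4.000 23.000 0.000
      vertex 4.000 23.000 22.000
    endloop
  endfacet
  facet normal 1.0000 0.0000 0.0000
    outer loop
      vertex 4.000 6.000 0.000
      vertex 4.000 23.000 22.000
      vertex 4.000 6.000 22.000
    endloop
  endfacet
  facet normal 0.0000 1.0000 0.0000
    outer loop
      vertex 4.000 23.000 0.000
      vertex 0.000 23.000 0.000
      vertex 0.000 23.000 22.000
    endloop
  endfacet
  facet normal 0.0000 1.0000 0.0000
    outer loop
      vertex 4.000 23.000 0.000
      vertex 0.000 23.000 22.000
      vertex 4.000 23.000 22.000
    endloop
  endfacet
  facet normal -1.0000 0.0000 0.0000
    outer loop
      vertex 0.000 23.000 0.000
      vertex 0.000 0.000 0.000
      vertex 0.000 0.000 22.000
    endloop
  endfacet
  facet normal -1.0000 0.0000 0.0000
    outer loop
      vertex 0.000 23.000 0.000
      vertex 0.000 0.000 22.000
      vertex 0.000 23.000 22.000
    endloop
  endfacet
endsolid part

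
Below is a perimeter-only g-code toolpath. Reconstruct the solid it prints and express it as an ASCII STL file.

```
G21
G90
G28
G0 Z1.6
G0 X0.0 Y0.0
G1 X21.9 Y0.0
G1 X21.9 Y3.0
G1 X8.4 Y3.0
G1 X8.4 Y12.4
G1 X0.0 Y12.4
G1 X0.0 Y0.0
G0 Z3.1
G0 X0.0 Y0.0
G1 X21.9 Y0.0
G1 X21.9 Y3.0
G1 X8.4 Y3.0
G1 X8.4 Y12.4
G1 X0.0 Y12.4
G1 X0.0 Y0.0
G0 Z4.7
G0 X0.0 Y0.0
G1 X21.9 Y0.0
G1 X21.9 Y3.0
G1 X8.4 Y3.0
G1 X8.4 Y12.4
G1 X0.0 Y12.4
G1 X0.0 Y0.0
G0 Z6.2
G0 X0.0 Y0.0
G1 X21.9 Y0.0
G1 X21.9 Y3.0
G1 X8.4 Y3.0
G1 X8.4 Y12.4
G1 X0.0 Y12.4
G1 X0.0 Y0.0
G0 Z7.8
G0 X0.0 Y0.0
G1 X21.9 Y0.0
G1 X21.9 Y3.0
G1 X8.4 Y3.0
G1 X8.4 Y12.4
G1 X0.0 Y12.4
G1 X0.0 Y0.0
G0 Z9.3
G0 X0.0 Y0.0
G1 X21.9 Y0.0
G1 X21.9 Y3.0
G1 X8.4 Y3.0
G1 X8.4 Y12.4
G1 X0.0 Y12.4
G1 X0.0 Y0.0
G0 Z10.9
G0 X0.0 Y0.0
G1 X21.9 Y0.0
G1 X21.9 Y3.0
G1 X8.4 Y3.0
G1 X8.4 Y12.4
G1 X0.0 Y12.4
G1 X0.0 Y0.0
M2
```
solid part
  facet normal 0.0000 0.0000 -1.0000
    outer loop
      vertex 21.9 3.0 0.0
      vertex 21.9 0.0 0.0
      vertex 0.0 0.0 0.0
    endloop
  endfacet
  facet normal 0.0000 0.0000 -1.0000
    outer loop
      vertex 8.4 3.0 0.0
      vertex 21.9 3.0 0.0
      vertex 0.0 0.0 0.0
    endloop
  endfacet
  facet normal 0.0000 0.0000 -1.0000
    outer loop
      vertex 8.4 12.4 0.0
      vertex 8.4 3.0 0.0
      vertex 0.0 0.0 0.0
    endloop
  endfacet
  facet normal 0.0000 0.0000 -1.0000
    outer loop
      vertex 0.0 12.4 0.0
      vertex 8.4 12.4 0.0
      vertex 0.0 0.0 0.0
    endloop
  endfacet
  facet normal 0.0000 0.0000 1.0000
    outer loop
      vertex 0.0 0.0 10.9
      vertex 21.9 0.0 10.9
      vertex 21.9 3.0 10.9
    endloop
  endfacet
  facet normal 0.0000 0.0000 1.0000
    outer loop
      vertex 0.0 0.0 10.9
      vertex 21.9 3.0 10.9
      vertex 8.4 3.0 10.9
    endloop
  endfacet
  facet normal 0.0000 0.0000 1.0000
    outer loop
      vertex 0.0 0.0 10.9
      vertex 8.4 3.0 10.9
      vertex 8.4 12.4 10.9
    endloop
  endfacet
  facet normal 0.0000 0.0000 1.0000
    outer loop
      vertex 0.0 0.0 10.9
      vertex 8.4 12.4 10.9
      vertex 0.0 12.4 10.9
    endloop
  endfacet
  facet normal 0.0000 -1.0000 0.0000
    outer loop
      vertex 0.0 0.0 0.0
      vertex 21.9 0.0 0.0
      vertex 21.9 0.0 10.9
    endloop
  endfacet
  facet normal 0.0000 -1.0000 0.0000
    outer loop
      vertex 0.0 0.0 0.0
      vertex 21.9 0.0 10.9
      vertex 0.0 0.0 10.9
    endloop
  endfacet
  facet normal 1.0000 0.0000 0.0000
    outer loop
      vertex 21.9 0.0 0.0
      vertex 21.9 3.0 0.0
      vertex 21.9 3.0 10.9
    endloop
  endfacet
  facet normal 1.0000 0.0000 0.0000
    outer loop
      vertex 21.9 0.0 0.0
      vertex 21.9 3.0 10.9
      vertex 21.9 0.0 10.9
    endloop
  endfacet
  facet normal 0.0000 1.0000 0.0000
    outer loop
      vertex 21.9 3.0 0.0
      vertex 8.4 3.0 0.0
      vertex 8.4 3.0 10.9
    endloop
  endfacet
  facet normal 0.0000 1.0000 0.0000
    outer loop
      vertex 21.9 3.0 0.0
      vertex 8.4 3.0 10.9
      vertex 21.9 3.0 10.9
    endloop
  endfacet
  facet normal 1.0000 0.0000 0.0000
    outer loop
      vertex 8.4 3.0 0.0
      vertex 8.4 12.4 0.0
      vertex 8.4 12.4 10.9
    endloop
  endfacet
  facet normal 1.0000 0.0000 0.0000
    outer loop
      vertex 8.4 3.0 0.0
      vertex 8.4 12.4 10.9
      vertex 8.4 3.0 10.9
    endloop
  endfacet
  facet normal 0.0000 1.0000 0.0000
    outer loop
      vertex 8.4 12.4 0.0
      vertex 0.0 12.4 0.0
      vertex 0.0 12.4 10.9
    endloop
  endfacet
  facet normal 0.0000 1.0000 0.0000
    outer loop
      vertex 8.4 12.4 0.0
      vertex 0.0 12.4 10.9
      vertex 8.4 12.4 10.9
    endloop
  endfacet
  facet normal -1.0000 0.0000 0.0000
    outer loop
      vertex 0.0 12.4 0.0
      vertex 0.0 0.0 0.0
      vertex 0.0 0.0 10.9
    endloop
  endfacet
  facet normal -1.0000 0.0000 0.0000
    outer loop
      vertex 0.0 12.4 0.0
      vertex 0.0 0.0 10.9
      vertex 0.0 12.4 10.9
    endloop
  endfacet
endsolid part

The G0 Z moves step by Δz≈1.6 mm. Every layer's G1 loop is the same polygon, so the solid is a straight extrusion of it from z=0 to z≈10.9. Closing with flat bottom and top caps and triangulating gives 20 facets — an L-shaped prism: outer 21.9 × 12.4 mm, arm thicknesses ≈ 3 mm (horizontal) and 8.4 mm (vertical), extruded 10.9 mm in z.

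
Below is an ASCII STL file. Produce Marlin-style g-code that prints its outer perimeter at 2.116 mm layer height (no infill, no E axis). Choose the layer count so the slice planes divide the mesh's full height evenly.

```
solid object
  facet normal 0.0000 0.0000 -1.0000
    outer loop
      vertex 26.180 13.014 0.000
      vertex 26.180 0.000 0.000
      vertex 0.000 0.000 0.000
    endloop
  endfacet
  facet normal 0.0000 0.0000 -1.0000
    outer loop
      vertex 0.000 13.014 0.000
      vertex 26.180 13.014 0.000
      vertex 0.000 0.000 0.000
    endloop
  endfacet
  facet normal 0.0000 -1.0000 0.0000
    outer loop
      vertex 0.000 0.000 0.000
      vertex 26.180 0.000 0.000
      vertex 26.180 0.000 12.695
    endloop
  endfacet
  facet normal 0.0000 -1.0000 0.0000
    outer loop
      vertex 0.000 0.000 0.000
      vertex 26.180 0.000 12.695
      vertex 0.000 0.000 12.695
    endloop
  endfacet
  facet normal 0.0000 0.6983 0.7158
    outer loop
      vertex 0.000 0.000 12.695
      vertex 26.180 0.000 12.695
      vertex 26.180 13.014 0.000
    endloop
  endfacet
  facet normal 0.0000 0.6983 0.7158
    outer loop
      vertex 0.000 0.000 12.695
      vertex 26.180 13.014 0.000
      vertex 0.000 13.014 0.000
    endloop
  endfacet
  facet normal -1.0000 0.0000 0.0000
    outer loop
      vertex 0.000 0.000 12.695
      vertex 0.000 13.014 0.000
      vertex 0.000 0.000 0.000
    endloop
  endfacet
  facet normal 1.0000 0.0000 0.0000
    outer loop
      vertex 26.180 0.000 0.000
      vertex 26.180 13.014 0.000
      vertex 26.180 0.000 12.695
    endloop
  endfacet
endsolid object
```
; perimeter-only toolpath
G21 ; units = mm
G90 ; absolute positioning
G28 ; home
; layer 1
G0 Z2.116
G0 X0.000 Y0.000
G1 X26.180 Y0.000
G1 X26.180 Y10.845
G1 X0.000 Y10.845
G1 X0.000 Y0.000
; layer 2
G0 Z4.232
G0 X0.000 Y0.000
G1 X26.180 Y0.000
G1 X26.180 Y8.676
G1 X0.000 Y8.676
G1 X0.000 Y0.000
; layer 3
G0 Z6.348
G0 X0.000 Y0.000
G1 X26.180 Y0.000
G1 X26.180 Y6.507
G1 X0.000 Y6.507
G1 X0.000 Y0.000
; layer 4
G0 Z8.463
G0 X0.000 Y0.000
G1 X26.180 Y0.000
G1 X26.180 Y4.338
G1 X0.000 Y4.338
G1 X0.000 Y0.000
; layer 5
G0 Z10.579
G0 X0.000 Y0.000
G1 X26.180 Y0.000
G1 X26.180 Y2.169
G1 X0.000 Y2.169
G1 X0.000 Y0.000
M2 ; end

The solid is a wedge (ramp): 26.2 × 13 mm base, rising to 12.7 mm along the y=0 edge and sloping linearly to z=0 at y=13. Slicing at Δz = 2.116 mm — 6 equal slices spanning the solid's height, so layer i sits at z = i·h/6 — gives 5 non-empty perimeters. Each is a 4-segment closed polygon; G0 lifts to the layer z and rapids to the start vertex, then G1 traces the edges. The cross-section shrinks linearly with z (the slice at the apex is degenerate and omitted).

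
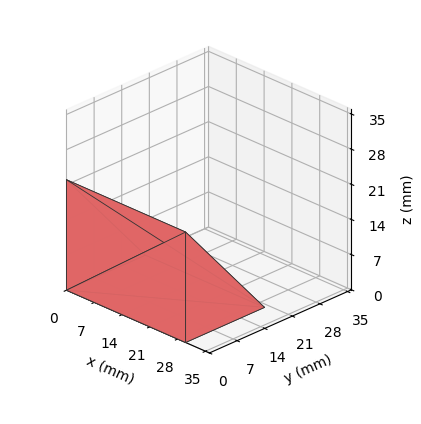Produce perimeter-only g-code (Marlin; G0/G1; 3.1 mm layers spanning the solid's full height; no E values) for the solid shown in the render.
Reading the render: the shape is a wedge (ramp): 30 × 20 mm base, rising to 22 mm along the y=0 edge and sloping linearly to z=0 at y=20 (dimensions read to the nearest mm from the axis ticks). For the g-code, the solid's height is divided into equal slices at the stated Δz and each level perimeter traced with G1 moves after a G0 lift.

; perimeter-only toolpath
G21 ; units = mm
G90 ; absolute positioning
G28 ; home
; layer 1
G0 Z3.1
G0 X0.0 Y0.0
G1 X30.0 Y0.0
G1 X30.0 Y17.1
G1 X0.0 Y17.1
G1 X0.0 Y0.0
; layer 2
G0 Z6.3
G0 X0.0 Y0.0
G1 X30.0 Y0.0
G1 X30.0 Y14.3
G1 X0.0 Y14.3
G1 X0.0 Y0.0
; layer 3
G0 Z9.4
G0 X0.0 Y0.0
G1 X30.0 Y0.0
G1 X30.0 Y11.4
G1 X0.0 Y11.4
G1 X0.0 Y0.0
; layer 4
G0 Z12.6
G0 X0.0 Y0.0
G1 X30.0 Y0.0
G1 X30.0 Y8.6
G1 X0.0 Y8.6
G1 X0.0 Y0.0
; layer 5
G0 Z15.7
G0 X0.0 Y0.0
G1 X30.0 Y0.0
G1 X30.0 Y5.7
G1 X0.0 Y5.7
G1 X0.0 Y0.0
; layer 6
G0 Z18.9
G0 X0.0 Y0.0
G1 X30.0 Y0.0
G1 X30.0 Y2.9
G1 X0.0 Y2.9
G1 X0.0 Y0.0
M2 ; end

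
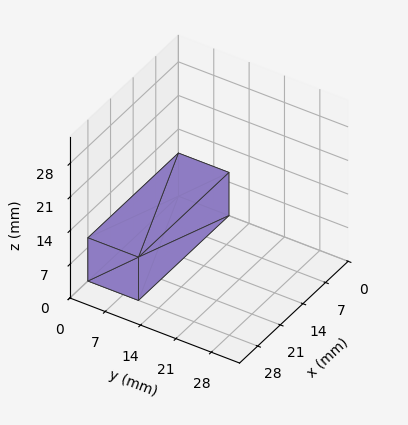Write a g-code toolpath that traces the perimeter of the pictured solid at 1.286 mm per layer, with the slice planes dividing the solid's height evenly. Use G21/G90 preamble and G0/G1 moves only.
Reading the render: the shape is a rectangular box, roughly 28 × 10 mm footprint and 9 mm tall (dimensions read to the nearest mm from the axis ticks). For the g-code, the solid's height is divided into equal slices at the stated Δz and each level perimeter traced with G1 moves after a G0 lift.

; perimeter-only toolpath
G21 ; units = mm
G90 ; absolute positioning
G28 ; home
; layer 1
G0 Z1.286
G0 X0.000 Y0.000
G1 X28.000 Y0.000
G1 X28.000 Y10.000
G1 X0.000 Y10.000
G1 X0.000 Y0.000
; layer 2
G0 Z2.571
G0 X0.000 Y0.000
G1 X28.000 Y0.000
G1 X28.000 Y10.000
G1 X0.000 Y10.000
G1 X0.000 Y0.000
; layer 3
G0 Z3.857
G0 X0.000 Y0.000
G1 X28.000 Y0.000
G1 X28.000 Y10.000
G1 X0.000 Y10.000
G1 X0.000 Y0.000
; layer 4
G0 Z5.143
G0 X0.000 Y0.000
G1 X28.000 Y0.000
G1 X28.000 Y10.000
G1 X0.000 Y10.000
G1 X0.000 Y0.000
; layer 5
G0 Z6.429
G0 X0.000 Y0.000
G1 X28.000 Y0.000
G1 X28.000 Y10.000
G1 X0.000 Y10.000
G1 X0.000 Y0.000
; layer 6
G0 Z7.714
G0 X0.000 Y0.000
G1 X28.000 Y0.000
G1 X28.000 Y10.000
G1 X0.000 Y10.000
G1 X0.000 Y0.000
; layer 7
G0 Z9.000
G0 X0.000 Y0.000
G1 X28.000 Y0.000
G1 X28.000 Y10.000
G1 X0.000 Y10.000
G1 X0.000 Y0.000
M2 ; end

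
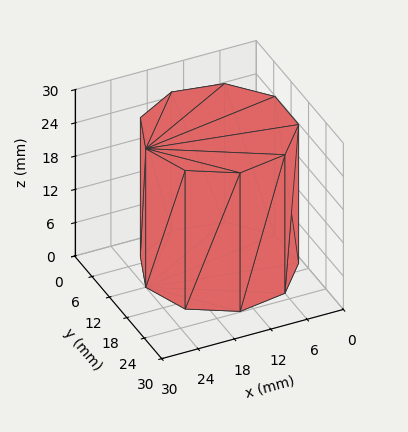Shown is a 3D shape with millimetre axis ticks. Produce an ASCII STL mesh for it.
Reading the render: the shape is a regular 9-sided prism (a cylinder approximated with 9 flat sides), circumscribed radius ≈ 12 mm, height ≈ 25 mm (dimensions read to the nearest mm from the axis ticks). For the STL, each face is triangulated and given an outward normal.

solid part
  facet normal 0.0000 0.0000 -1.0000
    outer loop
      vertex 14.084 23.818 0.000
      vertex 21.193 19.713 0.000
      vertex 24.000 12.000 0.000
    endloop
  endfacet
  facet normal 0.0000 0.0000 -1.0000
    outer loop
      vertex 6.000 22.392 0.000
      vertex 14.084 23.818 0.000
      vertex 24.000 12.000 0.000
    endloop
  endfacet
  facet normal 0.0000 0.0000 -1.0000
    outer loop
      vertex 0.724 16.104 0.000
      vertex 6.000 22.392 0.000
      vertex 24.000 12.000 0.000
    endloop
  endfacet
  facet normal 0.0000 0.0000 -1.0000
    outer loop
      vertex 0.724 7.896 0.000
      vertex 0.724 16.104 0.000
      vertex 24.000 12.000 0.000
    endloop
  endfacet
  facet normal 0.0000 0.0000 -1.0000
    outer loop
      vertex 6.000 1.608 0.000
      vertex 0.724 7.896 0.000
      vertex 24.000 12.000 0.000
    endloop
  endfacet
  facet normal 0.0000 0.0000 -1.0000
    outer loop
      vertex 14.084 0.182 0.000
      vertex 6.000 1.608 0.000
      vertex 24.000 12.000 0.000
    endloop
  endfacet
  facet normal 0.0000 0.0000 -1.0000
    outer loop
      vertex 21.193 4.287 0.000
      vertex 14.084 0.182 0.000
      vertex 24.000 12.000 0.000
    endloop
  endfacet
  facet normal 0.0000 0.0000 1.0000
    outer loop
      vertex 24.000 12.000 25.000
      vertex 21.193 19.713 25.000
      vertex 14.084 23.818 25.000
    endloop
  endfacet
  facet normal 0.0000 0.0000 1.0000
    outer loop
      vertex 24.000 12.000 25.000
      vertex 14.084 23.818 25.000
      vertex 6.000 22.392 25.000
    endloop
  endfacet
  facet normal 0.0000 0.0000 1.0000
    outer loop
      vertex 24.000 12.000 25.000
      vertex 6.000 22.392 25.000
      vertex 0.724 16.104 25.000
    endloop
  endfacet
  facet normal 0.0000 0.0000 1.0000
    outer loop
      vertex 24.000 12.000 25.000
      vertex 0.724 16.104 25.000
      vertex 0.724 7.896 25.000
    endloop
  endfacet
  facet normal 0.0000 0.0000 1.0000
    outer loop
      vertex 24.000 12.000 25.000
      vertex 0.724 7.896 25.000
      vertex 6.000 1.608 25.000
    endloop
  endfacet
  facet normal 0.0000 0.0000 1.0000
    outer loop
      vertex 24.000 12.000 25.000
      vertex 6.000 1.608 25.000
      vertex 14.084 0.182 25.000
    endloop
  endfacet
  facet normal 0.0000 0.0000 1.0000
    outer loop
      vertex 24.000 12.000 25.000
      vertex 14.084 0.182 25.000
      vertex 21.193 4.287 25.000
    endloop
  endfacet
  facet normal 0.9397 0.3420 0.0000
    outer loop
      vertex 24.000 12.000 0.000
      vertex 21.193 19.713 0.000
      vertex 21.193 19.713 25.000
    endloop
  endfacet
  facet normal 0.9397 0.3420 0.0000
    outer loop
      vertex 24.000 12.000 0.000
      vertex 21.193 19.713 25.000
      vertex 24.000 12.000 25.000
    endloop
  endfacet
  facet normal 0.5001 0.8660 0.0000
    outer loop
      vertex 21.193 19.713 0.000
      vertex 14.084 23.818 0.000
      vertex 14.084 23.818 25.000
    endloop
  endfacet
  facet normal 0.5001 0.8660 0.0000
    outer loop
      vertex 21.193 19.713 0.000
      vertex 14.084 23.818 25.000
      vertex 21.193 19.713 25.000
    endloop
  endfacet
  facet normal -0.1737 0.9848 0.0000
    outer loop
      vertex 14.084 23.818 0.000
      vertex 6.000 22.392 0.000
      vertex 6.000 22.392 25.000
    endloop
  endfacet
  facet normal -0.1737 0.9848 0.0000
    outer loop
      vertex 14.084 23.818 0.000
      vertex 6.000 22.392 25.000
      vertex 14.084 23.818 25.000
    endloop
  endfacet
  facet normal -0.7661 0.6428 0.0000
    outer loop
      vertex 6.000 22.392 0.000
      vertex 0.724 16.104 0.000
      vertex 0.724 16.104 25.000
    endloop
  endfacet
  facet normal -0.7661 0.6428 0.0000
    outer loop
      vertex 6.000 22.392 0.000
      vertex 0.724 16.104 25.000
      vertex 6.000 22.392 25.000
    endloop
  endfacet
  facet normal -1.0000 0.0000 0.0000
    outer loop
      vertex 0.724 16.104 0.000
      vertex 0.724 7.896 0.000
      vertex 0.724 7.896 25.000
    endloop
  endfacet
  facet normal -1.0000 0.0000 0.0000
    outer loop
      vertex 0.724 16.104 0.000
      vertex 0.724 7.896 25.000
      vertex 0.724 16.104 25.000
    endloop
  endfacet
  facet normal -0.7661 -0.6428 0.0000
    outer loop
      vertex 0.724 7.896 0.000
      vertex 6.000 1.608 0.000
      vertex 6.000 1.608 25.000
    endloop
  endfacet
  facet normal -0.7661 -0.6428 0.0000
    outer loop
      vertex 0.724 7.896 0.000
      vertex 6.000 1.608 25.000
      vertex 0.724 7.896 25.000
    endloop
  endfacet
  facet normal -0.1737 -0.9848 0.0000
    outer loop
      vertex 6.000 1.608 0.000
      vertex 14.084 0.182 0.000
      vertex 14.084 0.182 25.000
    endloop
  endfacet
  facet normal -0.1737 -0.9848 0.0000
    outer loop
      vertex 6.000 1.608 0.000
      vertex 14.084 0.182 25.000
      vertex 6.000 1.608 25.000
    endloop
  endfacet
  facet normal 0.5001 -0.8660 0.0000
    outer loop
      vertex 14.084 0.182 0.000
      vertex 21.193 4.287 0.000
      vertex 21.193 4.287 25.000
    endloop
  endfacet
  facet normal 0.5001 -0.8660 0.0000
    outer loop
      vertex 14.084 0.182 0.000
      vertex 21.193 4.287 25.000
      vertex 14.084 0.182 25.000
    endloop
  endfacet
  facet normal 0.9397 -0.3420 0.0000
    outer loop
      vertex 21.193 4.287 0.000
      vertex 24.000 12.000 0.000
      vertex 24.000 12.000 25.000
    endloop
  endfacet
  facet normal 0.9397 -0.3420 0.0000
    outer loop
      vertex 21.193 4.287 0.000
      vertex 24.000 12.000 25.000
      vertex 21.193 4.287 25.000
    endloop
  endfacet
endsolid part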